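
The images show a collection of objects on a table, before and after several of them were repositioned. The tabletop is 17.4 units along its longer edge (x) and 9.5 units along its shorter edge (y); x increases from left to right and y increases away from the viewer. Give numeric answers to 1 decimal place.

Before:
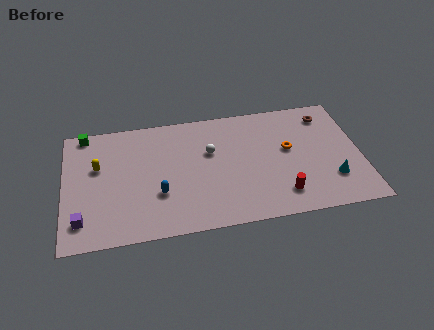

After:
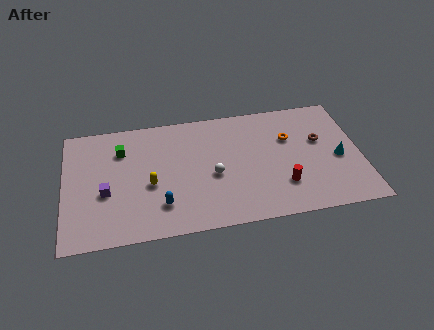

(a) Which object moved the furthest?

the yellow capsule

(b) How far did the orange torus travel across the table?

0.9

The orange torus was near (13.2, 5.4) before and (13.3, 6.3) after, so it travelled √(0.1² + 0.9²) ≈ 0.9 units.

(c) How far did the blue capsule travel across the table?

0.9

From (5.5, 3.2) to (5.6, 2.3), the blue capsule covered √(0.1² + 0.9²) ≈ 0.9 units.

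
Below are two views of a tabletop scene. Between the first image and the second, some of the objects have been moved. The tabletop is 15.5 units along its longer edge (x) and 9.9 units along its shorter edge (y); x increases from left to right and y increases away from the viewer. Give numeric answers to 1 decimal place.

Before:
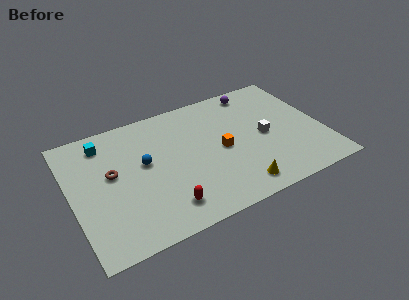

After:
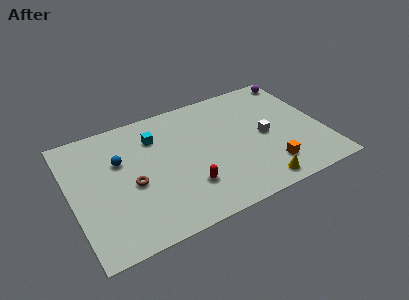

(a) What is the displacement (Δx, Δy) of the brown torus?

(1.1, -1.3)

From the two frames, the brown torus sits at roughly (2.5, 5.6) before and (3.6, 4.3) after.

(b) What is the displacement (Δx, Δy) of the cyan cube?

(3.1, -0.8)

From the two frames, the cyan cube sits at roughly (2.3, 8.2) before and (5.4, 7.4) after.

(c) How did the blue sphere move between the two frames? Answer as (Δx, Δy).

(-1.4, 0.8)

The blue sphere started near (4.5, 5.6) and ended near (3.1, 6.4).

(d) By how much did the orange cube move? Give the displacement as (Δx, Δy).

(2.6, -2.6)

The orange cube was at about (9.2, 4.7) and moved to about (11.8, 2.1).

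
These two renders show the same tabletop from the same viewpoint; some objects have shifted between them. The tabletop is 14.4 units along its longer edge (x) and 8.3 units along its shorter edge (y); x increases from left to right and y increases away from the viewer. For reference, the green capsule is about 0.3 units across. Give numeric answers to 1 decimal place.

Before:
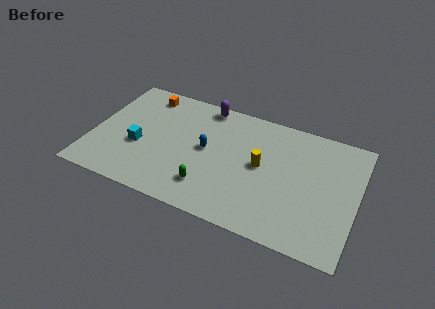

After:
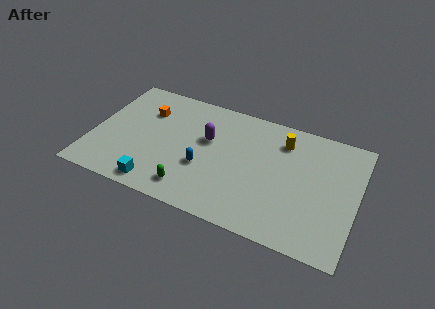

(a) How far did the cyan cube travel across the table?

2.6

From (2.6, 3.3) to (3.9, 1.0), the cyan cube covered √(1.3² + 2.3²) ≈ 2.6 units.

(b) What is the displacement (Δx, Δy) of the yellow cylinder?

(1.0, 2.1)

The yellow cylinder was at about (9.2, 4.4) and moved to about (10.2, 6.5).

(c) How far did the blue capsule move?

1.3

The blue capsule moved from about (6.2, 4.4) to (6.2, 3.1), a distance of √(0.0² + 1.3²) ≈ 1.3.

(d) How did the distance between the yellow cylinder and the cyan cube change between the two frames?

+1.7

Before: roughly 6.7 units apart; after: 8.4. That's 1.7 units further apart.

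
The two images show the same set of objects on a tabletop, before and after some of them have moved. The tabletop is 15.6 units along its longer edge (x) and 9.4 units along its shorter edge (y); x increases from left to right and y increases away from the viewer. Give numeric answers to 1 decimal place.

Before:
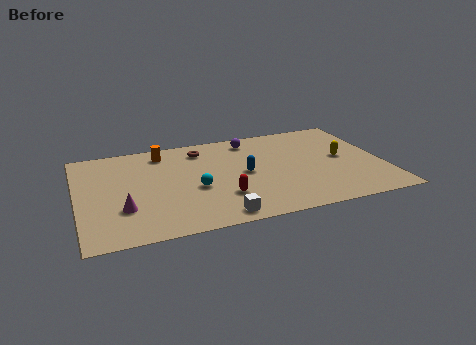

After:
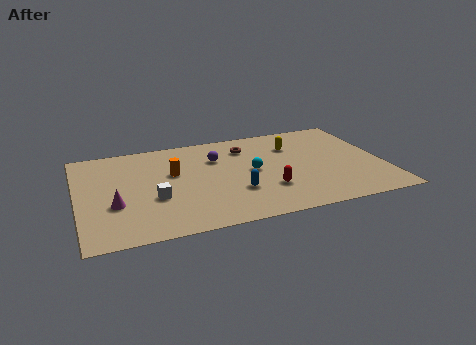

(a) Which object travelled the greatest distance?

the white cube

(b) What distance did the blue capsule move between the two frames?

1.8

From (8.5, 4.7) to (7.9, 3.0), the blue capsule covered √(0.6² + 1.7²) ≈ 1.8 units.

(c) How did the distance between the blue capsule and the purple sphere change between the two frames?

+0.3

The distance was about 3.4 in the first image and 3.7 in the second, so they moved 0.3 units further apart.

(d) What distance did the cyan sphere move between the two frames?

3.1

The cyan sphere was near (5.9, 3.9) before and (8.9, 4.8) after, so it travelled √(3.0² + 0.9²) ≈ 3.1 units.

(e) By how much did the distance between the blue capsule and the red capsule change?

-0.8

They were about 2.4 units apart before and 1.6 after — 0.8 units closer together.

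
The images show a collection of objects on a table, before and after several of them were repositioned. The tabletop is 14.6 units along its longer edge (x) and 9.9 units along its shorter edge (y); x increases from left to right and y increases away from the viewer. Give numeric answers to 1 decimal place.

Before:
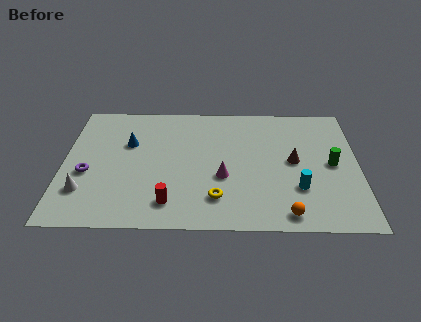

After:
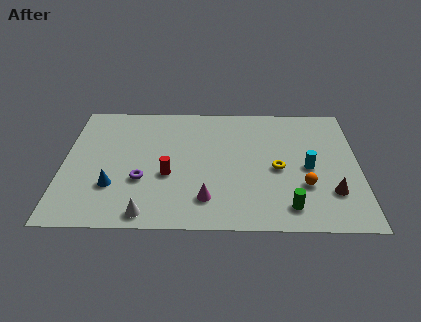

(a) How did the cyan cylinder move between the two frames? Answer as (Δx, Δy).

(0.5, 1.6)

The cyan cylinder was at about (11.6, 3.0) and moved to about (12.1, 4.6).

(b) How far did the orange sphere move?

2.3

The orange sphere moved from about (11.0, 1.1) to (11.9, 3.2), a distance of √(0.9² + 2.1²) ≈ 2.3.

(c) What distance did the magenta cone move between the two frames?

1.9

The magenta cone was near (7.9, 3.8) before and (7.1, 2.1) after, so it travelled √(0.8² + 1.7²) ≈ 1.9 units.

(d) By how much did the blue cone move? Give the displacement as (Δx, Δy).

(-0.7, -3.4)

From the two frames, the blue cone sits at roughly (3.2, 6.4) before and (2.5, 3.0) after.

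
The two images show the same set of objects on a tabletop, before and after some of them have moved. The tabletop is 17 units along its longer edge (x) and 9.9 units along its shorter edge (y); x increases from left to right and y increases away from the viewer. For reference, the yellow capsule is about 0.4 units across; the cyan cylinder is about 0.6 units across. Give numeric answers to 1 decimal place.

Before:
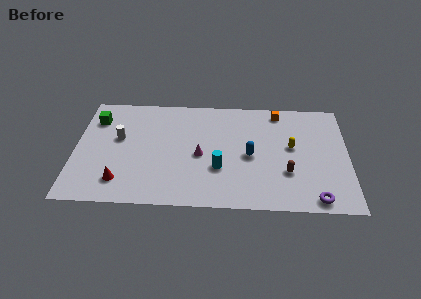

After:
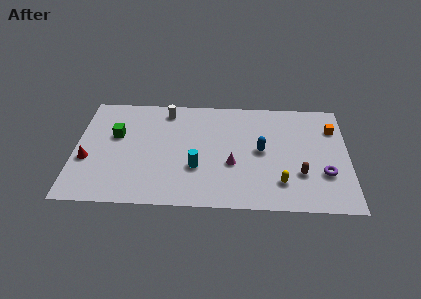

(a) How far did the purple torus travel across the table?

2.3

The purple torus was near (14.9, 1.0) before and (15.5, 3.2) after, so it travelled √(0.6² + 2.2²) ≈ 2.3 units.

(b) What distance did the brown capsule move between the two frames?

0.8

From (13.2, 3.2) to (14.0, 3.1), the brown capsule covered √(0.8² + 0.1²) ≈ 0.8 units.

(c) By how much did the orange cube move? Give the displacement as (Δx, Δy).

(3.4, -1.4)

The orange cube was at about (12.7, 8.7) and moved to about (16.1, 7.3).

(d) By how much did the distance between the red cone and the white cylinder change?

+2.9

The distance was about 3.8 in the first image and 6.7 in the second, so they moved 2.9 units further apart.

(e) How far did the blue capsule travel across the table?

0.9

The blue capsule moved from about (10.9, 4.6) to (11.6, 5.1), a distance of √(0.7² + 0.5²) ≈ 0.9.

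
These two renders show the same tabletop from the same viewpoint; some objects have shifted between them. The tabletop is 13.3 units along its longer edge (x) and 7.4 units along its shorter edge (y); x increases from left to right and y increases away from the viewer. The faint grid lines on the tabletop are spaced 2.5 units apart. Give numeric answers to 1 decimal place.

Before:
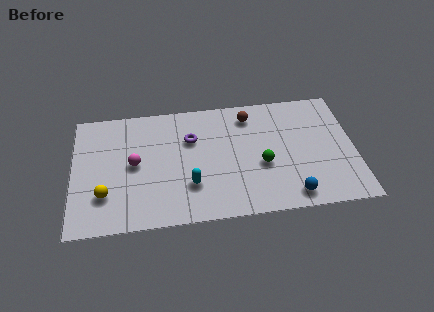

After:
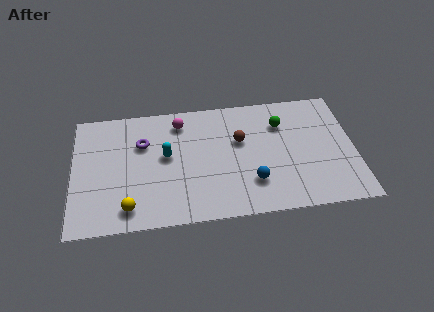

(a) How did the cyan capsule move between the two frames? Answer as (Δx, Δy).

(-1.1, 1.9)

The cyan capsule was at about (5.5, 2.2) and moved to about (4.4, 4.1).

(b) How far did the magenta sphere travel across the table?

3.2

The magenta sphere moved from about (2.9, 3.8) to (5.1, 6.1), a distance of √(2.2² + 2.3²) ≈ 3.2.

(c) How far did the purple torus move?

2.3

The purple torus was near (5.6, 5.0) before and (3.3, 5.0) after, so it travelled √(2.3² + 0.0²) ≈ 2.3 units.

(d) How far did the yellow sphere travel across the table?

1.4

The yellow sphere moved from about (1.5, 2.1) to (2.6, 1.2), a distance of √(1.1² + 0.9²) ≈ 1.4.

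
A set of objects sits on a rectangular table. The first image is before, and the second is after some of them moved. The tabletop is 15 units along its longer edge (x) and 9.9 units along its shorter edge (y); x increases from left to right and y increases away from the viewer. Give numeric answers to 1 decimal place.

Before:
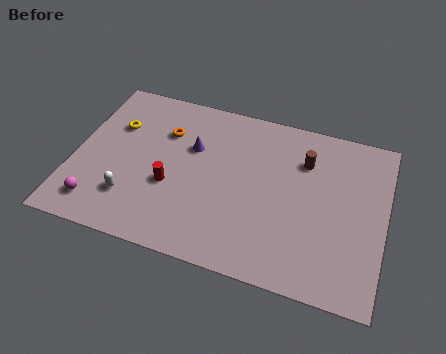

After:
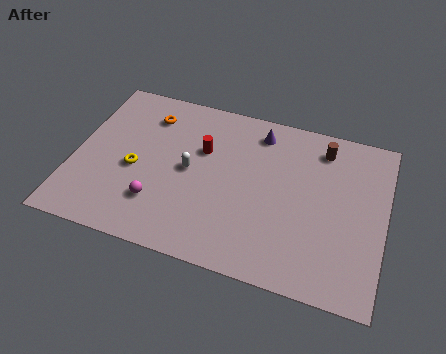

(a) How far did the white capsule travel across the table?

3.6

The white capsule was near (3.0, 2.5) before and (5.6, 5.0) after, so it travelled √(2.6² + 2.5²) ≈ 3.6 units.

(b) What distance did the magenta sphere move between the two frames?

2.9

The magenta sphere moved from about (1.5, 1.7) to (4.3, 2.6), a distance of √(2.8² + 0.9²) ≈ 2.9.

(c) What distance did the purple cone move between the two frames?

3.6

The purple cone moved from about (5.6, 6.4) to (8.7, 8.3), a distance of √(3.1² + 1.9²) ≈ 3.6.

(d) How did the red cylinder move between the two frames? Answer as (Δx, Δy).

(1.3, 2.6)

From the two frames, the red cylinder sits at roughly (4.8, 3.8) before and (6.1, 6.4) after.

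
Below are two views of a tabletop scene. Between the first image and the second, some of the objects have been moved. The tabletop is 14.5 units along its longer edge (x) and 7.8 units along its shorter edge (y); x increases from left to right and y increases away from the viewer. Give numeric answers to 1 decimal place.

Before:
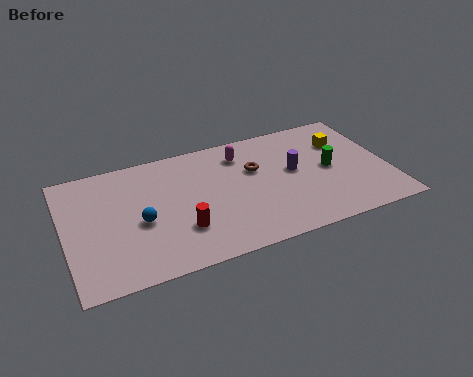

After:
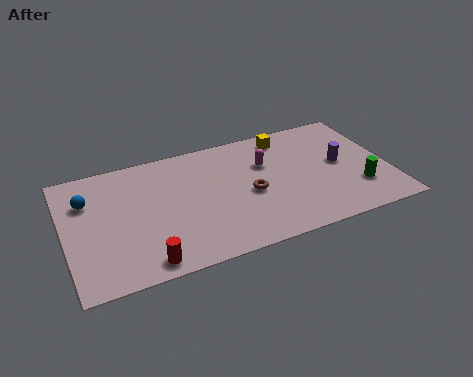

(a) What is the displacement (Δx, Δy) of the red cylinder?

(-1.7, -1.4)

The red cylinder was at about (5.0, 2.3) and moved to about (3.3, 0.9).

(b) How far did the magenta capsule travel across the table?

1.4

The magenta capsule was near (8.1, 6.2) before and (9.1, 5.2) after, so it travelled √(1.0² + 1.0²) ≈ 1.4 units.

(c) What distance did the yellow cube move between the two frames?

2.8

From (12.7, 5.5) to (10.2, 6.7), the yellow cube covered √(2.5² + 1.2²) ≈ 2.8 units.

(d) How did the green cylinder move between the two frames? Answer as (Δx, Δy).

(1.1, -1.7)

The green cylinder was at about (11.9, 3.9) and moved to about (13.0, 2.2).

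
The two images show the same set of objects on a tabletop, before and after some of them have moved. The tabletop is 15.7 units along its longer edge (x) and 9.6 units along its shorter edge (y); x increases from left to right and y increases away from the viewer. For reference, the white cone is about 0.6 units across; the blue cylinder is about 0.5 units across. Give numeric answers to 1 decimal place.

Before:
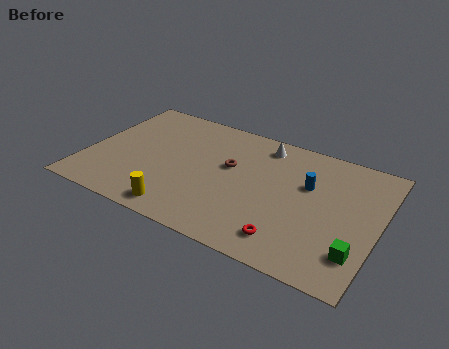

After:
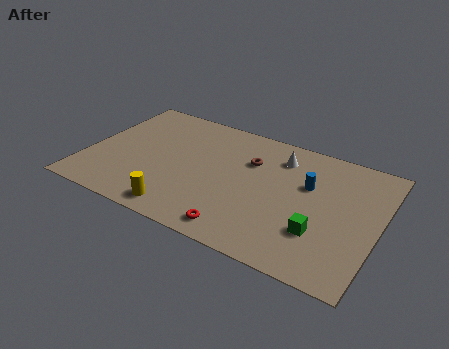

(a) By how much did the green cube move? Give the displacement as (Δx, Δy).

(-2.0, 0.6)

The green cube was at about (14.8, 2.3) and moved to about (12.8, 2.9).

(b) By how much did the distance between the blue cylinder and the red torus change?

+1.3

The distance was about 4.4 in the first image and 5.7 in the second, so they moved 1.3 units further apart.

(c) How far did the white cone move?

1.2

From (9.1, 8.2) to (10.1, 7.6), the white cone covered √(1.0² + 0.6²) ≈ 1.2 units.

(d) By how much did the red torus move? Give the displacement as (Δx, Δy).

(-2.5, -0.5)

The red torus was at about (11.3, 1.7) and moved to about (8.8, 1.2).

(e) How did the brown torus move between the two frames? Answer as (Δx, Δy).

(1.0, 0.9)

From the two frames, the brown torus sits at roughly (7.6, 5.7) before and (8.6, 6.6) after.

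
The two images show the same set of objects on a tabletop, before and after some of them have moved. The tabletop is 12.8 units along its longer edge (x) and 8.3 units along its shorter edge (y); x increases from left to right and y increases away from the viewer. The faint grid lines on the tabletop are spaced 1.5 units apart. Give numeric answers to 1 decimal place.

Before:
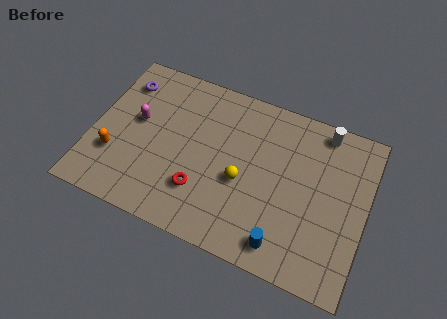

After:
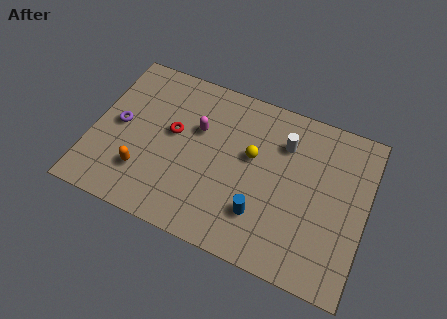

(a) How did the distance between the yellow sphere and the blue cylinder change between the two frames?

-0.4

They were about 3.2 units apart before and 2.8 after — 0.4 units closer together.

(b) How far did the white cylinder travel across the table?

2.1

The white cylinder was near (10.5, 7.4) before and (8.8, 6.1) after, so it travelled √(1.7² + 1.3²) ≈ 2.1 units.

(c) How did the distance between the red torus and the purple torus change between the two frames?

-3.4

The distance was about 5.9 in the first image and 2.5 in the second, so they moved 3.4 units closer together.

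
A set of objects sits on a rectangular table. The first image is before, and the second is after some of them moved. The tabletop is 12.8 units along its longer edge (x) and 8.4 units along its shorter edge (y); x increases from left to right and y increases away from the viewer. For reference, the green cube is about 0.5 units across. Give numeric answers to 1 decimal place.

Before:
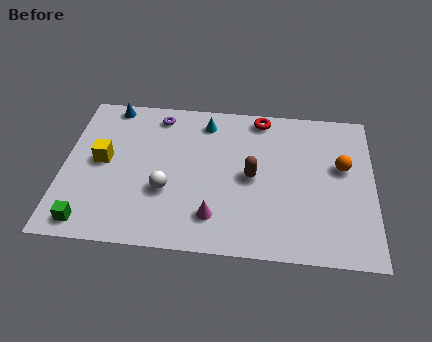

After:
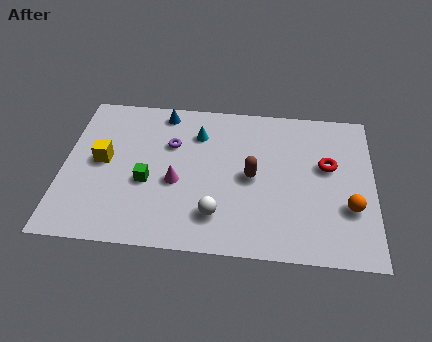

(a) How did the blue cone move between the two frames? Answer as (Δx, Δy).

(2.2, -0.2)

From the two frames, the blue cone sits at roughly (1.8, 7.6) before and (4.0, 7.4) after.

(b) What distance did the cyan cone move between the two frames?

0.8

The cyan cone moved from about (5.8, 7.0) to (5.5, 6.3), a distance of √(0.3² + 0.7²) ≈ 0.8.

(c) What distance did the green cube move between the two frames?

3.3

The green cube moved from about (1.2, 1.0) to (3.5, 3.4), a distance of √(2.3² + 2.4²) ≈ 3.3.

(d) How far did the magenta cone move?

2.3

The magenta cone was near (6.3, 1.8) before and (4.7, 3.5) after, so it travelled √(1.6² + 1.7²) ≈ 2.3 units.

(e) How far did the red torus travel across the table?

3.8

The red torus moved from about (8.1, 7.5) to (10.9, 5.0), a distance of √(2.8² + 2.5²) ≈ 3.8.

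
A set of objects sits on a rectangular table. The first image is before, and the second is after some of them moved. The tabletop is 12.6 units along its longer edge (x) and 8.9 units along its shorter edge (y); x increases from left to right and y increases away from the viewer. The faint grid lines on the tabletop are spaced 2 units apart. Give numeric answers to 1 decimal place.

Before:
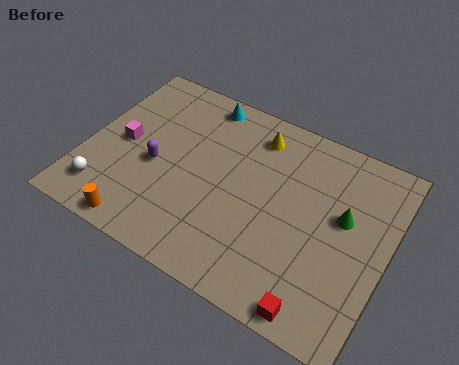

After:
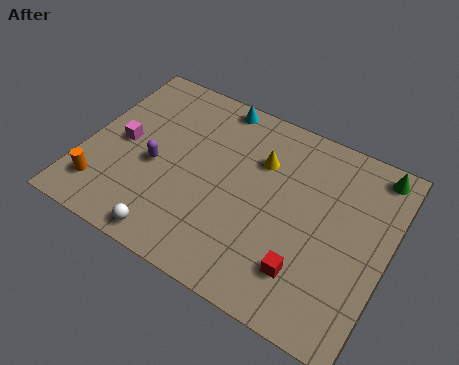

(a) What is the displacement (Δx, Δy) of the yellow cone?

(0.4, -1.1)

From the two frames, the yellow cone sits at roughly (6.7, 7.3) before and (7.1, 6.2) after.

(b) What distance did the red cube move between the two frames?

1.5

From (10.3, 0.8) to (9.6, 2.1), the red cube covered √(0.7² + 1.3²) ≈ 1.5 units.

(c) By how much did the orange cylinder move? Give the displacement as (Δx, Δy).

(-1.8, 1.0)

The orange cylinder was at about (2.9, 0.8) and moved to about (1.1, 1.8).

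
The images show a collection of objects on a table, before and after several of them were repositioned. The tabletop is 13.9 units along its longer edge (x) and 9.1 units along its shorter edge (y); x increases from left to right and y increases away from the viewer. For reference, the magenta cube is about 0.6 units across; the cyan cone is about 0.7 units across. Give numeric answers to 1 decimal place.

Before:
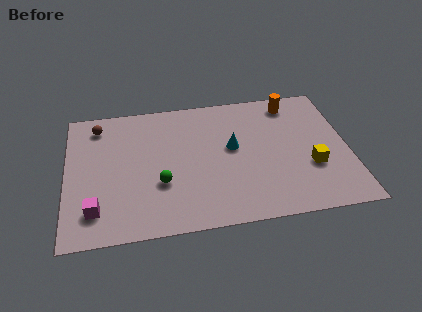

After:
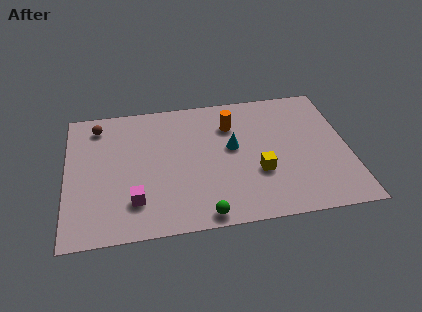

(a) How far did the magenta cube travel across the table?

1.9

The magenta cube was near (1.4, 1.9) before and (3.3, 2.2) after, so it travelled √(1.9² + 0.3²) ≈ 1.9 units.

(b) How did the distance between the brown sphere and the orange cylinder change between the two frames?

-3.0

The distance was about 9.7 in the first image and 6.7 in the second, so they moved 3.0 units closer together.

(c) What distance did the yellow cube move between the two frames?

2.6

The yellow cube moved from about (12.0, 3.2) to (9.4, 3.2), a distance of √(2.6² + 0.0²) ≈ 2.6.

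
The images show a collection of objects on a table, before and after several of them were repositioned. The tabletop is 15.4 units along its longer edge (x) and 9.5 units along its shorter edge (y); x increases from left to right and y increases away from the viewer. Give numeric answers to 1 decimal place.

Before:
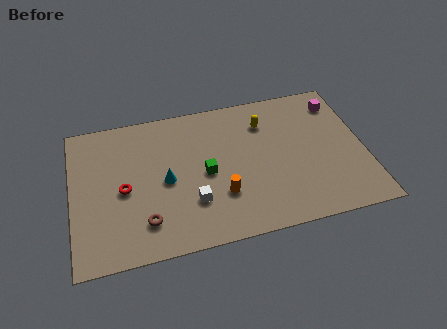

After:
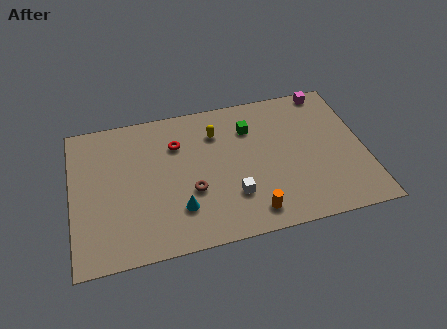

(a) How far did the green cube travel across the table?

3.5

The green cube moved from about (7.0, 4.5) to (9.5, 7.0), a distance of √(2.5² + 2.5²) ≈ 3.5.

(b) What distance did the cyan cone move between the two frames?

2.1

The cyan cone was near (4.9, 4.5) before and (5.5, 2.5) after, so it travelled √(0.6² + 2.0²) ≈ 2.1 units.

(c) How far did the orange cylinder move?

2.1

From (7.7, 2.9) to (9.2, 1.4), the orange cylinder covered √(1.5² + 1.5²) ≈ 2.1 units.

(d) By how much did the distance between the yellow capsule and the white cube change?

-1.6

Before: roughly 6.0 units apart; after: 4.4. That's 1.6 units closer together.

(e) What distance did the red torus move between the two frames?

3.8

From (2.7, 4.4) to (5.6, 6.8), the red torus covered √(2.9² + 2.4²) ≈ 3.8 units.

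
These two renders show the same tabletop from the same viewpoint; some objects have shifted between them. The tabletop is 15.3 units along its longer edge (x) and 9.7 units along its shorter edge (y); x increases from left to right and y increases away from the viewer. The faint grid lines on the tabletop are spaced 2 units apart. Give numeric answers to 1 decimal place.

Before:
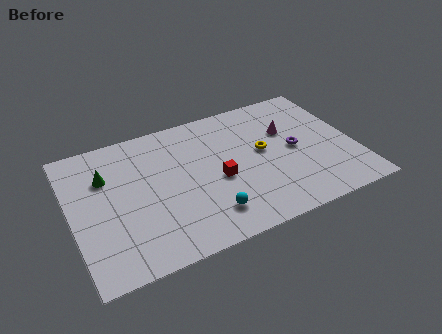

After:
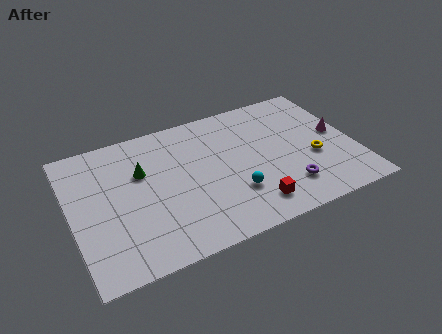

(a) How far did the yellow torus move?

3.0

From (10.4, 5.3) to (13.0, 3.8), the yellow torus covered √(2.6² + 1.5²) ≈ 3.0 units.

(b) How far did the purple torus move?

2.7

From (12.1, 4.8) to (11.3, 2.2), the purple torus covered √(0.8² + 2.6²) ≈ 2.7 units.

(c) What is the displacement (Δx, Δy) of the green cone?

(1.9, -0.4)

The green cone was at about (2.0, 6.7) and moved to about (3.9, 6.3).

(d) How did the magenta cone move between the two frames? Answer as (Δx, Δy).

(2.6, -1.2)

From the two frames, the magenta cone sits at roughly (11.9, 6.3) before and (14.5, 5.1) after.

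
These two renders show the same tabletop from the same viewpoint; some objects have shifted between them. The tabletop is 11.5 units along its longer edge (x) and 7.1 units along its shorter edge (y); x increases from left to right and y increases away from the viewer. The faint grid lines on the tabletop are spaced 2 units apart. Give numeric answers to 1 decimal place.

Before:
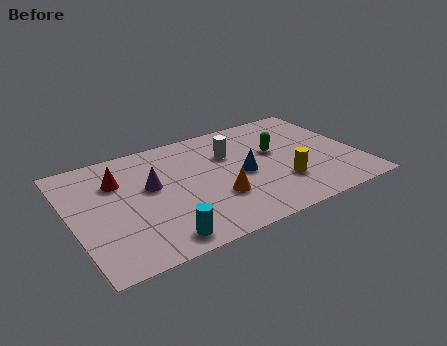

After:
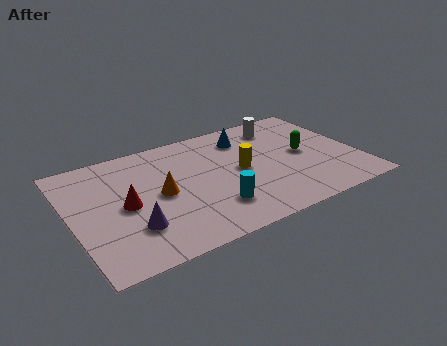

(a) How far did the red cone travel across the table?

1.6

The red cone was near (2.0, 5.0) before and (2.1, 3.4) after, so it travelled √(0.1² + 1.6²) ≈ 1.6 units.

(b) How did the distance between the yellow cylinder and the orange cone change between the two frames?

+0.7

The distance was about 2.6 in the first image and 3.3 in the second, so they moved 0.7 units further apart.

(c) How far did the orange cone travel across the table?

2.4

The orange cone moved from about (5.6, 2.3) to (3.5, 3.5), a distance of √(2.1² + 1.2²) ≈ 2.4.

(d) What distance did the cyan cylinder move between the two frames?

2.5

The cyan cylinder was near (3.1, 0.9) before and (5.4, 1.8) after, so it travelled √(2.3² + 0.9²) ≈ 2.5 units.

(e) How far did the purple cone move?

2.3

The purple cone moved from about (3.2, 4.1) to (2.2, 2.0), a distance of √(1.0² + 2.1²) ≈ 2.3.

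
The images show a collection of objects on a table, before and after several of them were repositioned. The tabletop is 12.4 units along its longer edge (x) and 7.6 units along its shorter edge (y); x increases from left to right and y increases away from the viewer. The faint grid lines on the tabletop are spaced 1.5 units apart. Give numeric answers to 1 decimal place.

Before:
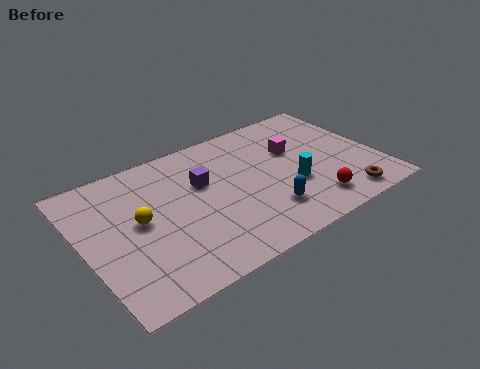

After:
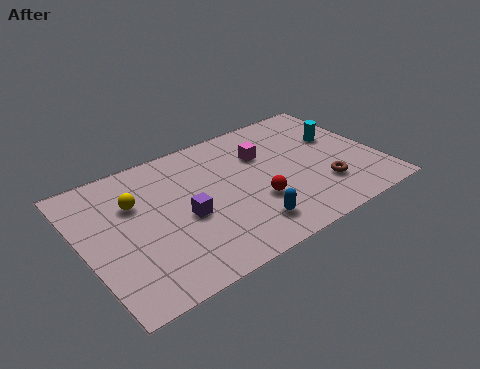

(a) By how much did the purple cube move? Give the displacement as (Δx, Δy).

(-1.0, -1.5)

The purple cube started near (5.1, 4.8) and ended near (4.1, 3.3).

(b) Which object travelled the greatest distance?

the cyan cylinder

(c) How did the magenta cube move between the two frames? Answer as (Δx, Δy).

(-1.3, 0.4)

From the two frames, the magenta cube sits at roughly (9.1, 4.8) before and (7.8, 5.2) after.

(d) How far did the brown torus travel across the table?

1.3

From (10.5, 1.0) to (9.8, 2.1), the brown torus covered √(0.7² + 1.1²) ≈ 1.3 units.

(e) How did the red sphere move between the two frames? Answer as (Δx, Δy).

(-2.2, 1.2)

The red sphere was at about (9.2, 1.4) and moved to about (7.0, 2.6).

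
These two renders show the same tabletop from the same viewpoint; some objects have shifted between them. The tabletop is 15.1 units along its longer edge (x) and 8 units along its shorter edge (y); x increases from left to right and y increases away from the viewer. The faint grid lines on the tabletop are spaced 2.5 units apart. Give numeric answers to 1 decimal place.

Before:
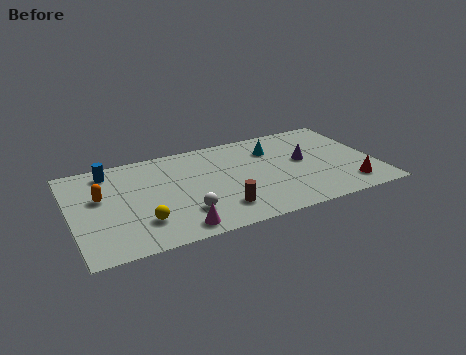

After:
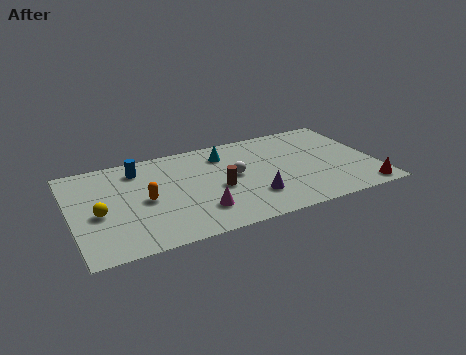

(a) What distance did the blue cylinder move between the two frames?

1.4

The blue cylinder was near (2.1, 6.8) before and (3.5, 6.5) after, so it travelled √(1.4² + 0.3²) ≈ 1.4 units.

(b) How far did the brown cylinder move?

1.7

The brown cylinder moved from about (7.1, 1.8) to (7.2, 3.5), a distance of √(0.1² + 1.7²) ≈ 1.7.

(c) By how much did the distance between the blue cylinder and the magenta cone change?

-1.2

Before: roughly 6.4 units apart; after: 5.2. That's 1.2 units closer together.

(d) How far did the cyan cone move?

2.4

The cyan cone was near (10.2, 5.9) before and (7.8, 6.3) after, so it travelled √(2.4² + 0.4²) ≈ 2.4 units.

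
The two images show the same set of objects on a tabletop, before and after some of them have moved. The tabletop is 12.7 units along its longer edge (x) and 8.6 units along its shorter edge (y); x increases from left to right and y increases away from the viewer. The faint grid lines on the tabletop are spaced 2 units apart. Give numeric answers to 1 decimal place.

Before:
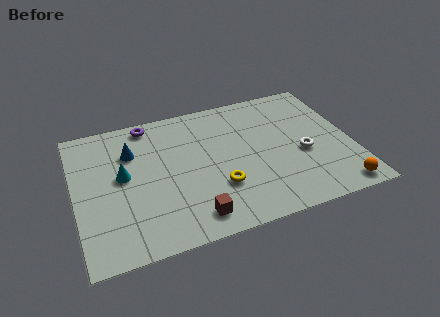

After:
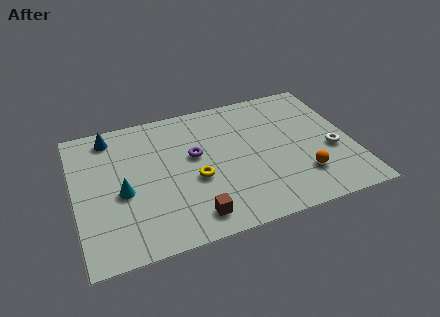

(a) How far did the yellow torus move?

1.3

From (6.4, 2.7) to (5.4, 3.5), the yellow torus covered √(1.0² + 0.8²) ≈ 1.3 units.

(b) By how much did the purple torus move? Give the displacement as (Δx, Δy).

(1.9, -2.7)

From the two frames, the purple torus sits at roughly (3.6, 7.7) before and (5.5, 5.0) after.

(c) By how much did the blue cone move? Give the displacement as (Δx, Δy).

(-0.9, 1.3)

The blue cone was at about (2.7, 6.1) and moved to about (1.8, 7.4).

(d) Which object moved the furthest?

the purple torus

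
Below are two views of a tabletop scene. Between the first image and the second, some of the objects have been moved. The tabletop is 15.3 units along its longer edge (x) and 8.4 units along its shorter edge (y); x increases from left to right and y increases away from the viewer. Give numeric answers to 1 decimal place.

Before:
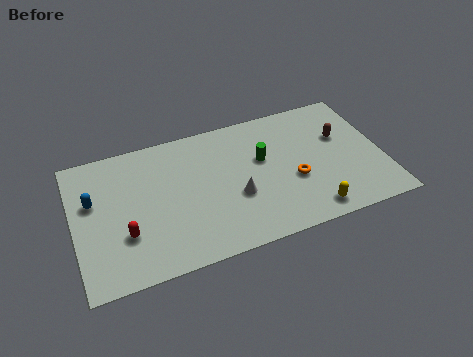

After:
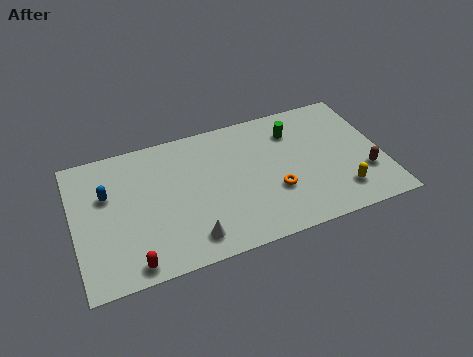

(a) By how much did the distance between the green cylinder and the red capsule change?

+2.7

They were about 7.4 units apart before and 10.1 after — 2.7 units further apart.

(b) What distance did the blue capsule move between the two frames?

0.7

The blue capsule moved from about (1.0, 5.2) to (1.7, 5.4), a distance of √(0.7² + 0.2²) ≈ 0.7.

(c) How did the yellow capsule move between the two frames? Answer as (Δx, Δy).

(1.6, 0.7)

From the two frames, the yellow capsule sits at roughly (11.4, 1.1) before and (13.0, 1.8) after.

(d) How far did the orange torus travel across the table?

1.1

The orange torus moved from about (10.8, 3.3) to (9.8, 2.9), a distance of √(1.0² + 0.4²) ≈ 1.1.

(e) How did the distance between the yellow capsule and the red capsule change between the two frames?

+1.3

Before: roughly 9.1 units apart; after: 10.4. That's 1.3 units further apart.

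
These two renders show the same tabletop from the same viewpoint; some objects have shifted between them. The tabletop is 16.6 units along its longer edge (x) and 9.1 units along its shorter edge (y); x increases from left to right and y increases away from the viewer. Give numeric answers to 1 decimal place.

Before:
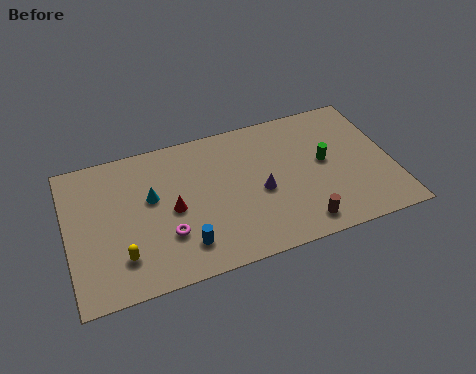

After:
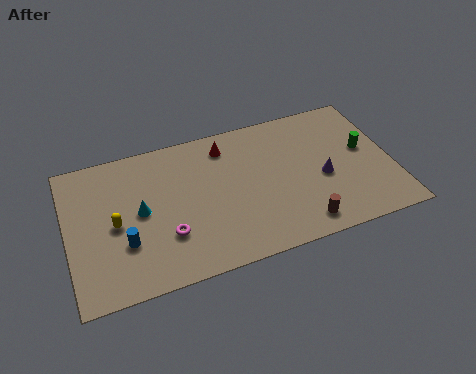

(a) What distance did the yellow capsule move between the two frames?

2.1

From (2.6, 2.2) to (2.4, 4.3), the yellow capsule covered √(0.2² + 2.1²) ≈ 2.1 units.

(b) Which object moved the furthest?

the red cone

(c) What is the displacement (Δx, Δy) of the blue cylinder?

(-2.9, 1.1)

The blue cylinder was at about (5.7, 1.9) and moved to about (2.8, 3.0).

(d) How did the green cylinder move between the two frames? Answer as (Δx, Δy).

(2.1, 0.2)

The green cylinder started near (13.2, 4.9) and ended near (15.3, 5.1).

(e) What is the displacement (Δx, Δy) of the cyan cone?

(-0.6, -0.7)

From the two frames, the cyan cone sits at roughly (4.3, 5.4) before and (3.7, 4.7) after.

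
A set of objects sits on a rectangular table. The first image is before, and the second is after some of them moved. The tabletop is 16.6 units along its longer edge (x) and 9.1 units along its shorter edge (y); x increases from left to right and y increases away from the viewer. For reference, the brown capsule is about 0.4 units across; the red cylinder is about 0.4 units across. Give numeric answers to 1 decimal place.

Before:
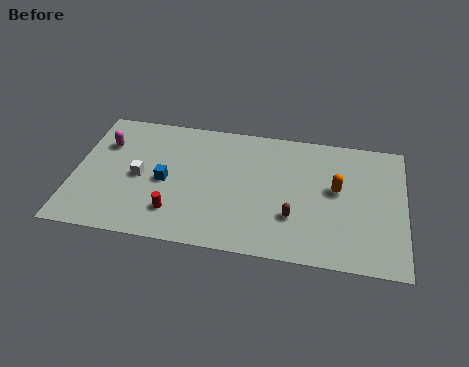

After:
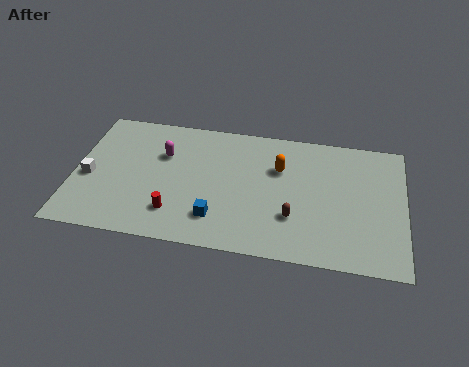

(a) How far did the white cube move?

2.5

From (3.3, 4.3) to (0.8, 3.9), the white cube covered √(2.5² + 0.4²) ≈ 2.5 units.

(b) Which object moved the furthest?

the blue cube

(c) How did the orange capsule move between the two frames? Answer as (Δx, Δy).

(-2.9, 1.0)

The orange capsule was at about (13.2, 5.1) and moved to about (10.3, 6.1).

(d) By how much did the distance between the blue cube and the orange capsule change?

-3.6

The distance was about 8.6 in the first image and 5.0 in the second, so they moved 3.6 units closer together.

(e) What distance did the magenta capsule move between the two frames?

3.0

The magenta capsule moved from about (1.4, 6.4) to (4.4, 6.1), a distance of √(3.0² + 0.3²) ≈ 3.0.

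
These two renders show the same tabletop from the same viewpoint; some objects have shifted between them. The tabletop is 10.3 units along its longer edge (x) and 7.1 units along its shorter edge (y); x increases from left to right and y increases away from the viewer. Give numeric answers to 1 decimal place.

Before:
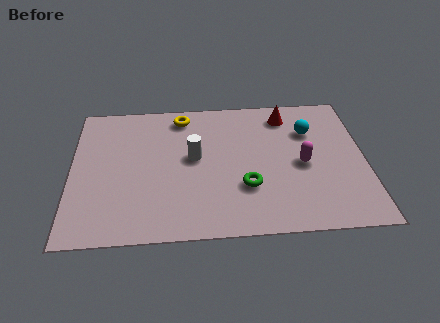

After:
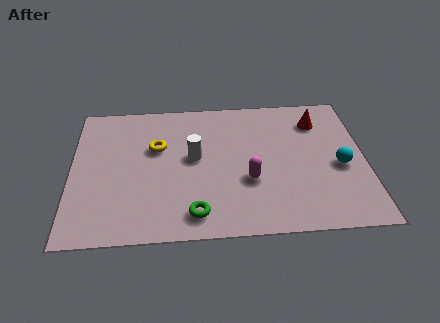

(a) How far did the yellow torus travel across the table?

1.8

From (3.9, 6.1) to (3.0, 4.5), the yellow torus covered √(0.9² + 1.6²) ≈ 1.8 units.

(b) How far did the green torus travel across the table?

2.2

From (6.1, 2.3) to (4.3, 1.1), the green torus covered √(1.8² + 1.2²) ≈ 2.2 units.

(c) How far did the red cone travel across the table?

1.2

From (7.6, 5.9) to (8.7, 5.5), the red cone covered √(1.1² + 0.4²) ≈ 1.2 units.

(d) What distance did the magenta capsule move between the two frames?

2.0

The magenta capsule was near (8.1, 3.3) before and (6.2, 2.6) after, so it travelled √(1.9² + 0.7²) ≈ 2.0 units.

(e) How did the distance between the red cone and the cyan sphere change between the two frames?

+1.3

Before: roughly 1.2 units apart; after: 2.5. That's 1.3 units further apart.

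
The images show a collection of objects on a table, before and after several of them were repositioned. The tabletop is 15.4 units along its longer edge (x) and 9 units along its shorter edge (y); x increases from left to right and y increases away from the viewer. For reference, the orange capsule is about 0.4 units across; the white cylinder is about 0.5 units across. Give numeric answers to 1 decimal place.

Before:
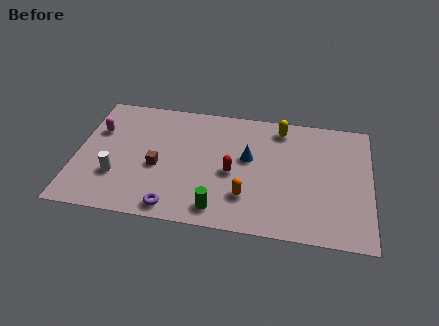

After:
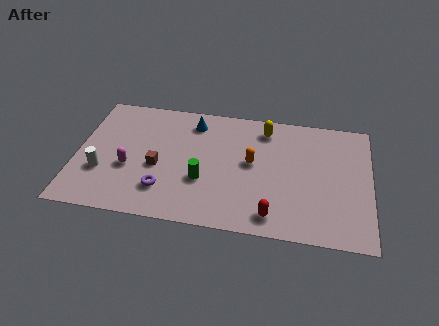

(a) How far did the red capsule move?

3.5

From (8.2, 4.0) to (10.4, 1.3), the red capsule covered √(2.2² + 2.7²) ≈ 3.5 units.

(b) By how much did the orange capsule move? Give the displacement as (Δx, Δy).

(0.2, 2.5)

The orange capsule started near (9.0, 2.4) and ended near (9.2, 4.9).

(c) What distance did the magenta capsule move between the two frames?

3.1

The magenta capsule was near (1.0, 6.0) before and (2.8, 3.5) after, so it travelled √(1.8² + 2.5²) ≈ 3.1 units.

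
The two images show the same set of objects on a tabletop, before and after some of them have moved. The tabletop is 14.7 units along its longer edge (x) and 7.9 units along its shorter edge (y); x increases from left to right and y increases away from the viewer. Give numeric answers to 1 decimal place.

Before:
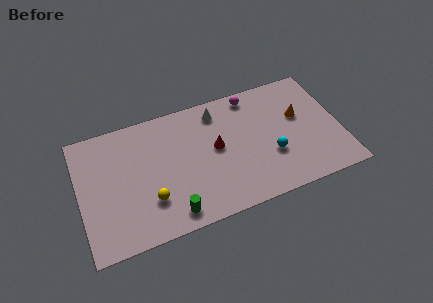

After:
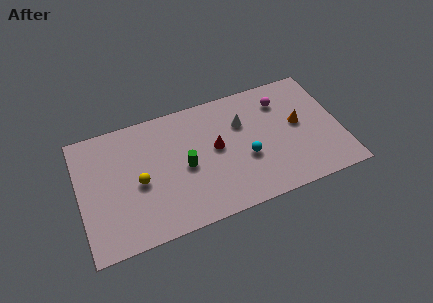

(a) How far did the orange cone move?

0.5

The orange cone moved from about (12.5, 4.8) to (12.4, 4.3), a distance of √(0.1² + 0.5²) ≈ 0.5.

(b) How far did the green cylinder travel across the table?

2.8

The green cylinder was near (4.9, 1.1) before and (5.9, 3.7) after, so it travelled √(1.0² + 2.6²) ≈ 2.8 units.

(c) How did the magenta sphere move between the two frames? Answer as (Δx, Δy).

(1.6, -0.9)

From the two frames, the magenta sphere sits at roughly (10.0, 7.0) before and (11.6, 6.1) after.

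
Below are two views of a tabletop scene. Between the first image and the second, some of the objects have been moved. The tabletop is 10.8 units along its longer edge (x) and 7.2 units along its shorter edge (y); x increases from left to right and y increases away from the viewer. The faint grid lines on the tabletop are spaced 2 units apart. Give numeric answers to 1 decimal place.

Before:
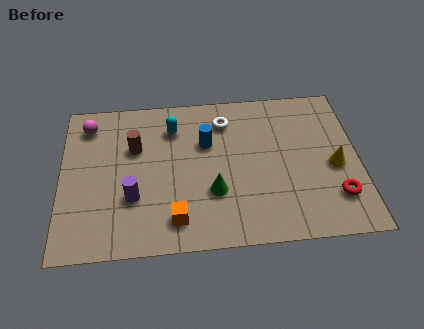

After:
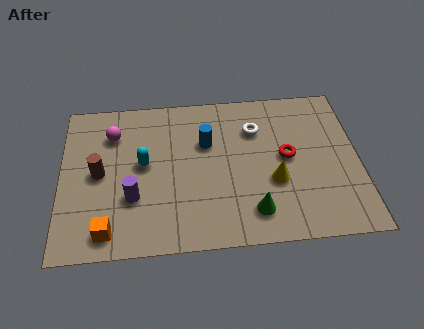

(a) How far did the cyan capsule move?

1.9

From (4.1, 5.5) to (3.0, 3.9), the cyan capsule covered √(1.1² + 1.6²) ≈ 1.9 units.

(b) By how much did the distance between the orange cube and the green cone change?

+3.4

The distance was about 1.8 in the first image and 5.2 in the second, so they moved 3.4 units further apart.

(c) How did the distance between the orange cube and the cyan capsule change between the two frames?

-1.0

Before: roughly 4.2 units apart; after: 3.2. That's 1.0 units closer together.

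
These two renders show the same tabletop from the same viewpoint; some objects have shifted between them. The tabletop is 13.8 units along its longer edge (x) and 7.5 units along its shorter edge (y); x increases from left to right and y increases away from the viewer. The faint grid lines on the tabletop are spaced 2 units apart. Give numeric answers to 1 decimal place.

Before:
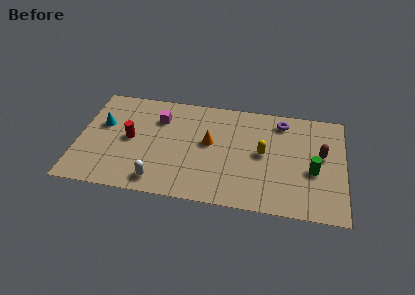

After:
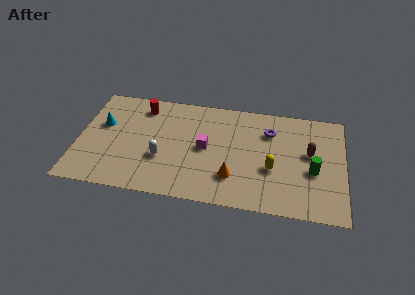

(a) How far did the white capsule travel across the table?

1.6

From (4.3, 1.1) to (4.4, 2.7), the white capsule covered √(0.1² + 1.6²) ≈ 1.6 units.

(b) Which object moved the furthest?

the magenta cube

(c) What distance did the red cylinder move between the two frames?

2.5

The red cylinder moved from about (2.7, 3.8) to (3.2, 6.2), a distance of √(0.5² + 2.4²) ≈ 2.5.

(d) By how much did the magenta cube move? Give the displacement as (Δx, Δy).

(2.5, -1.7)

From the two frames, the magenta cube sits at roughly (4.1, 5.5) before and (6.6, 3.8) after.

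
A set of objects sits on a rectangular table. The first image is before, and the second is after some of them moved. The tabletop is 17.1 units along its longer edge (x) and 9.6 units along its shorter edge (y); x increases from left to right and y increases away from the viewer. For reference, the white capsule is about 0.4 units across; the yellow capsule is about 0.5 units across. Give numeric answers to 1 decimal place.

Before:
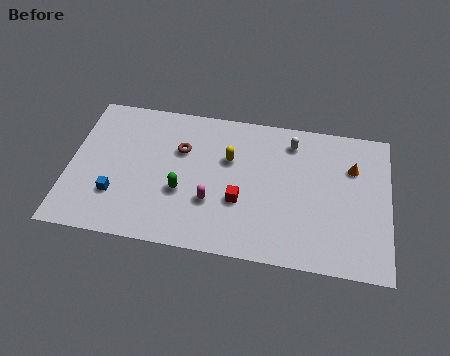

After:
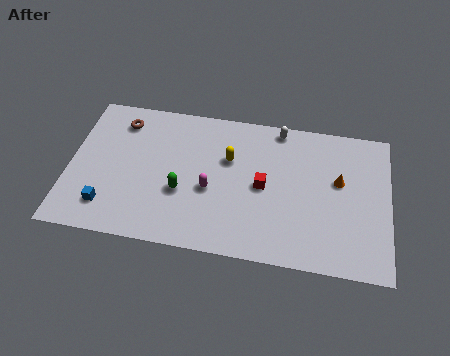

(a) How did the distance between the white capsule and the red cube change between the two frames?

-1.0

They were about 5.1 units apart before and 4.1 after — 1.0 units closer together.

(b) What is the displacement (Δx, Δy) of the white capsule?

(-0.7, 0.8)

The white capsule started near (11.8, 7.9) and ended near (11.1, 8.7).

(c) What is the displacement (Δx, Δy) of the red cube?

(1.2, 1.2)

The red cube was at about (9.2, 3.5) and moved to about (10.4, 4.7).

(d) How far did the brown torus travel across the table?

3.6

From (5.9, 6.4) to (2.6, 7.8), the brown torus covered √(3.3² + 1.4²) ≈ 3.6 units.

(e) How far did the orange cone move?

1.2

The orange cone was near (15.1, 6.7) before and (14.4, 5.7) after, so it travelled √(0.7² + 1.0²) ≈ 1.2 units.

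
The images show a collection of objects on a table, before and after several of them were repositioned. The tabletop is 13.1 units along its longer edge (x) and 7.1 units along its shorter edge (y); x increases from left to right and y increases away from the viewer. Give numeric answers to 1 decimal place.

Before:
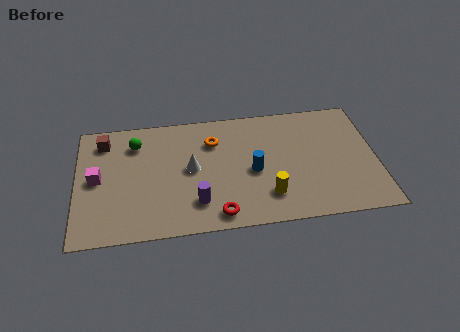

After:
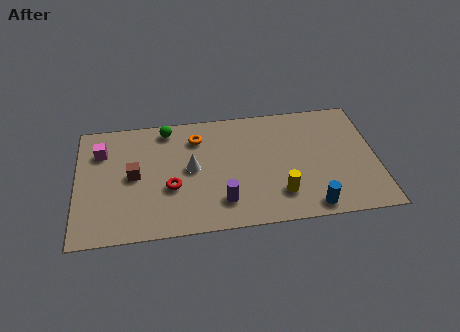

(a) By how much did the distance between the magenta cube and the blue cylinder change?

+3.2

The distance was about 6.8 in the first image and 10.0 in the second, so they moved 3.2 units further apart.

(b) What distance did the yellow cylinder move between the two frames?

0.5

The yellow cylinder moved from about (8.3, 1.7) to (8.8, 1.7), a distance of √(0.5² + 0.0²) ≈ 0.5.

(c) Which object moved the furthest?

the blue cylinder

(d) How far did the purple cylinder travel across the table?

1.1

The purple cylinder was near (5.2, 1.7) before and (6.3, 1.6) after, so it travelled √(1.1² + 0.1²) ≈ 1.1 units.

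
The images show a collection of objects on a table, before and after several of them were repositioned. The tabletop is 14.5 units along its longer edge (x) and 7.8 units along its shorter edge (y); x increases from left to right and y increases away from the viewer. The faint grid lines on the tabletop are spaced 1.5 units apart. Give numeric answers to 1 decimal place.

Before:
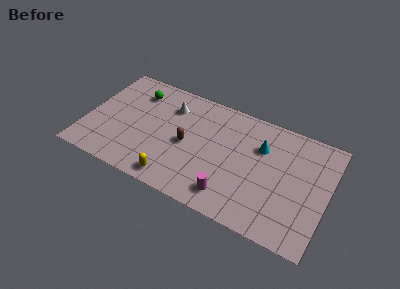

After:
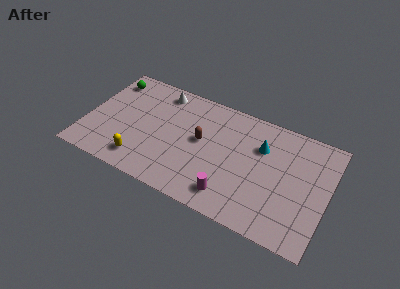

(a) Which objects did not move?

the magenta cylinder and the cyan cone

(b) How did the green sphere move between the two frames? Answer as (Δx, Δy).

(-1.7, 0.3)

The green sphere started near (2.7, 6.1) and ended near (1.0, 6.4).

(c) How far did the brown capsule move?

1.0

From (6.1, 3.7) to (6.9, 4.3), the brown capsule covered √(0.8² + 0.6²) ≈ 1.0 units.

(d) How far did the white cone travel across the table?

1.1

From (4.8, 5.9) to (4.1, 6.7), the white cone covered √(0.7² + 0.8²) ≈ 1.1 units.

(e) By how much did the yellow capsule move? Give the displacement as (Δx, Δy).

(-2.1, 0.4)

From the two frames, the yellow capsule sits at roughly (5.7, 1.0) before and (3.6, 1.4) after.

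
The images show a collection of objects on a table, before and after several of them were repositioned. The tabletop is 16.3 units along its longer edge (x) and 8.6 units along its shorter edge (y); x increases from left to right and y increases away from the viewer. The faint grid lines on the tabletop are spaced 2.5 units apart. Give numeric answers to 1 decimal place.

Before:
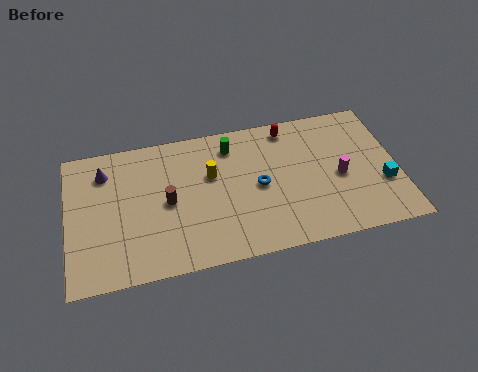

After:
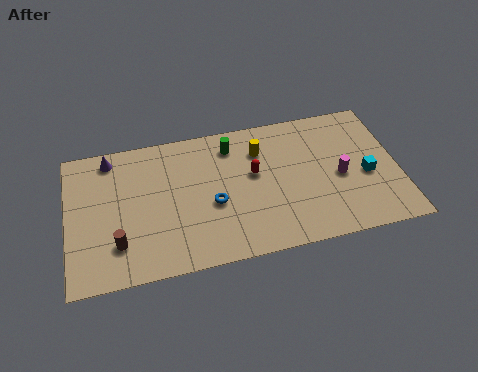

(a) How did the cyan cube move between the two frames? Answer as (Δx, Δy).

(-0.8, 0.7)

From the two frames, the cyan cube sits at roughly (15.5, 3.0) before and (14.7, 3.7) after.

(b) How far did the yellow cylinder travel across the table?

2.7

From (7.1, 5.4) to (9.6, 6.4), the yellow cylinder covered √(2.5² + 1.0²) ≈ 2.7 units.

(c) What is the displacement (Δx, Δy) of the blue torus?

(-2.3, -0.6)

From the two frames, the blue torus sits at roughly (9.4, 4.2) before and (7.1, 3.6) after.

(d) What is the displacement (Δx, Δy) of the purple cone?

(0.3, 0.8)

The purple cone was at about (1.9, 6.7) and moved to about (2.2, 7.5).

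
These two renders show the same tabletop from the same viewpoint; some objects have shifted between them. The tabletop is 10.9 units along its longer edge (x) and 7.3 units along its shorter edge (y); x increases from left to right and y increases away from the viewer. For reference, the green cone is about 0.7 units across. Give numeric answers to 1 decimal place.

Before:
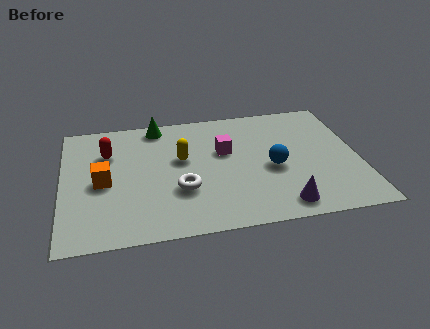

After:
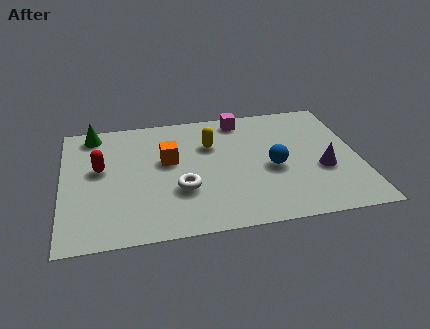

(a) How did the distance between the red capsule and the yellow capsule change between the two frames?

+1.4

They were about 2.8 units apart before and 4.2 after — 1.4 units further apart.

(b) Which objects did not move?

the white torus and the blue sphere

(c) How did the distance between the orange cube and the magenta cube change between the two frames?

-1.1

The distance was about 4.6 in the first image and 3.5 in the second, so they moved 1.1 units closer together.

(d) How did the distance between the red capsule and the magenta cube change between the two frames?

+1.4

The distance was about 4.3 in the first image and 5.7 in the second, so they moved 1.4 units further apart.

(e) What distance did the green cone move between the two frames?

2.4

The green cone was near (3.6, 6.5) before and (1.2, 6.4) after, so it travelled √(2.4² + 0.1²) ≈ 2.4 units.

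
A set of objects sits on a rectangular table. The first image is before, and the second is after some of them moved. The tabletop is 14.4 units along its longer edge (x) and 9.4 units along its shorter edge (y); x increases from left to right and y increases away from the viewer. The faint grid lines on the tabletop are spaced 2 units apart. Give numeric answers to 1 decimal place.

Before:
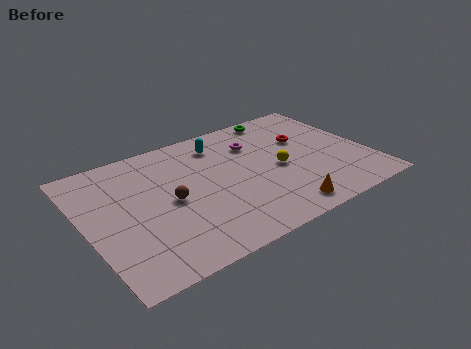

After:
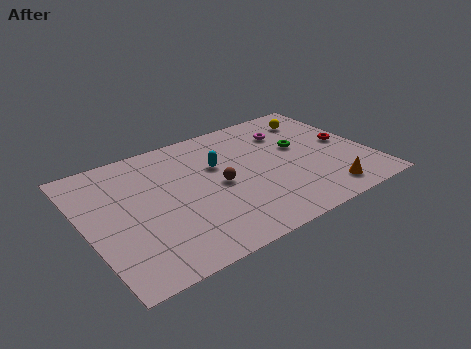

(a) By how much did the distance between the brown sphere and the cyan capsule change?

-2.9

Before: roughly 4.4 units apart; after: 1.5. That's 2.9 units closer together.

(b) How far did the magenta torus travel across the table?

1.8

The magenta torus was near (9.0, 6.8) before and (10.8, 7.0) after, so it travelled √(1.8² + 0.2²) ≈ 1.8 units.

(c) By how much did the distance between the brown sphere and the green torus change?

-3.1

The distance was about 7.6 in the first image and 4.5 in the second, so they moved 3.1 units closer together.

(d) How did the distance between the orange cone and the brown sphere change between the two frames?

-0.3

Before: roughly 6.1 units apart; after: 5.8. That's 0.3 units closer together.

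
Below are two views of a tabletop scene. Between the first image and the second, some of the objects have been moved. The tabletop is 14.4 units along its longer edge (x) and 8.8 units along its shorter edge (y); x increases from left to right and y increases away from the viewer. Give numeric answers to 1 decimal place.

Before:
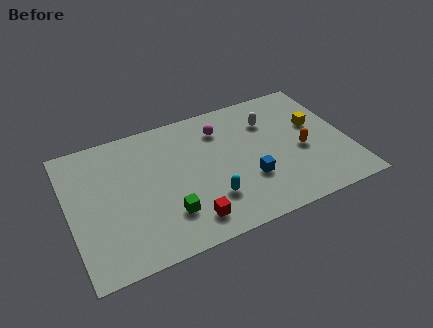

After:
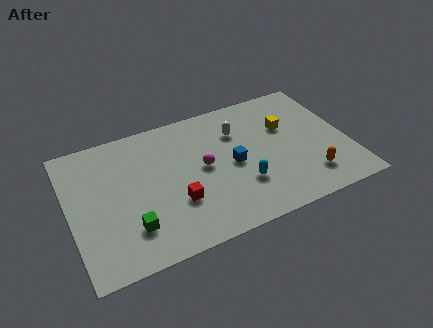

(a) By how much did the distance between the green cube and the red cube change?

+1.2

They were about 1.3 units apart before and 2.5 after — 1.2 units further apart.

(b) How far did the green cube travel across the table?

1.9

From (4.8, 2.3) to (2.9, 2.2), the green cube covered √(1.9² + 0.1²) ≈ 1.9 units.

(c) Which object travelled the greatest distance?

the magenta sphere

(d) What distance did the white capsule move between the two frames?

1.7

The white capsule moved from about (10.6, 6.4) to (8.9, 6.3), a distance of √(1.7² + 0.1²) ≈ 1.7.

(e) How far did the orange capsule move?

1.9

The orange capsule moved from about (12.0, 3.8) to (12.1, 1.9), a distance of √(0.1² + 1.9²) ≈ 1.9.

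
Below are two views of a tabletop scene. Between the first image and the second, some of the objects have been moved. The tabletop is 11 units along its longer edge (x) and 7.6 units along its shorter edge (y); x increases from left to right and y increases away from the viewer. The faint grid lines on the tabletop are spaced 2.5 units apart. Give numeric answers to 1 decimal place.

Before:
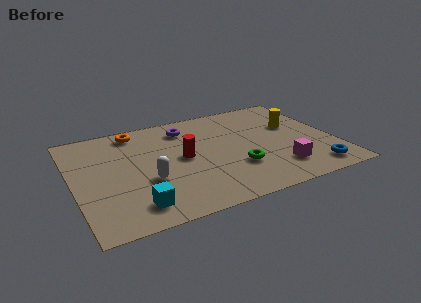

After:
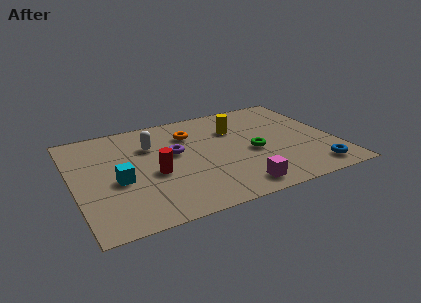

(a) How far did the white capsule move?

2.5

The white capsule was near (3.0, 2.8) before and (3.4, 5.3) after, so it travelled √(0.4² + 2.5²) ≈ 2.5 units.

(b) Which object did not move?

the blue torus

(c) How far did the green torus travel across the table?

1.2

From (6.7, 2.4) to (7.5, 3.3), the green torus covered √(0.8² + 0.9²) ≈ 1.2 units.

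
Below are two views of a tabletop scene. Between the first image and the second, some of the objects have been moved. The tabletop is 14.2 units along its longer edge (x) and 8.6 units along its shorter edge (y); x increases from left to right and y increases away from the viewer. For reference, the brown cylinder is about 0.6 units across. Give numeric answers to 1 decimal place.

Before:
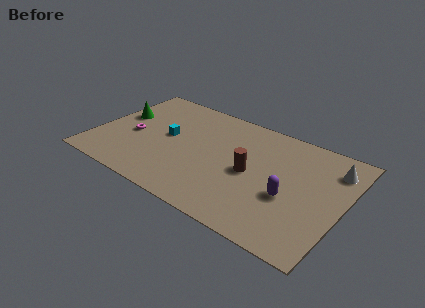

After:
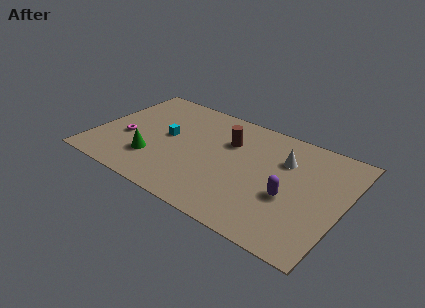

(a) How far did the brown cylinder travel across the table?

2.4

The brown cylinder was near (9.0, 4.1) before and (7.4, 5.9) after, so it travelled √(1.6² + 1.8²) ≈ 2.4 units.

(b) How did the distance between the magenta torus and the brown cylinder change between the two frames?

-0.8

The distance was about 6.9 in the first image and 6.1 in the second, so they moved 0.8 units closer together.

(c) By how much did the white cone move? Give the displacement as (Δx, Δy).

(-2.7, -0.7)

The white cone was at about (13.3, 6.7) and moved to about (10.6, 6.0).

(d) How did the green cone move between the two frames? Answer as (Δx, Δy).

(2.5, -2.7)

The green cone was at about (1.1, 5.1) and moved to about (3.6, 2.4).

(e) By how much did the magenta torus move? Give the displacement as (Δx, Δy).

(-0.3, -0.4)

The magenta torus started near (2.1, 3.8) and ended near (1.8, 3.4).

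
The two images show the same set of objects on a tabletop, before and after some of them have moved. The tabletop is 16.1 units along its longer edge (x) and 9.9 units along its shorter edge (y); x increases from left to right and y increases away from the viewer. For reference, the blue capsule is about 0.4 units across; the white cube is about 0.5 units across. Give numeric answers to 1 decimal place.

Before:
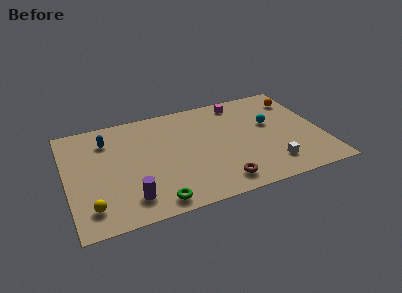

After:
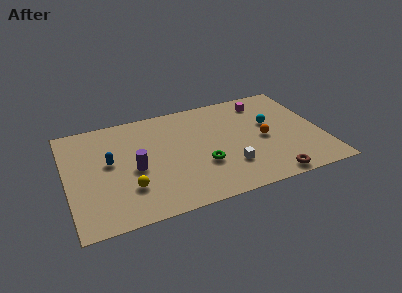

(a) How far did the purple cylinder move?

2.5

The purple cylinder moved from about (3.7, 1.9) to (4.2, 4.4), a distance of √(0.5² + 2.5²) ≈ 2.5.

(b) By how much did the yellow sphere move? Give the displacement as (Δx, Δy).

(2.4, 0.9)

The yellow sphere started near (1.3, 1.9) and ended near (3.7, 2.8).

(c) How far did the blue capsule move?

2.1

The blue capsule was near (2.7, 7.6) before and (2.7, 5.5) after, so it travelled √(0.0² + 2.1²) ≈ 2.1 units.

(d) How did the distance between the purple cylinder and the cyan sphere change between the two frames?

-1.2

The distance was about 10.1 in the first image and 8.9 in the second, so they moved 1.2 units closer together.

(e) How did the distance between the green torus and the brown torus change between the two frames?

+0.6

The distance was about 4.1 in the first image and 4.7 in the second, so they moved 0.6 units further apart.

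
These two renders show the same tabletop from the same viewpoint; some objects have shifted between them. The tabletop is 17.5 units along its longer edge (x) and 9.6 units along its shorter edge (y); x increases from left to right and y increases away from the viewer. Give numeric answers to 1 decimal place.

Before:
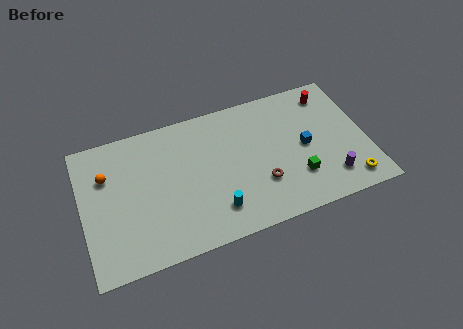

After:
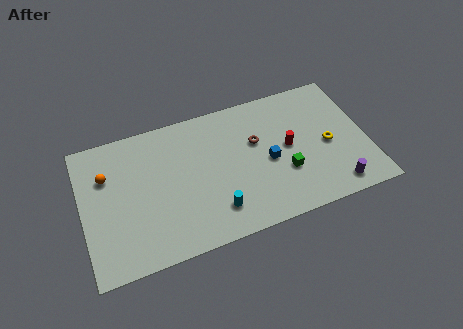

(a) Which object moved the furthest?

the red cylinder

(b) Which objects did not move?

the cyan cylinder and the orange sphere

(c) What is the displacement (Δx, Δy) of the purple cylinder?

(0.2, -0.7)

The purple cylinder was at about (15.0, 2.0) and moved to about (15.2, 1.3).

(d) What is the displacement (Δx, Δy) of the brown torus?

(0.0, 3.0)

The brown torus started near (10.8, 3.0) and ended near (10.8, 6.0).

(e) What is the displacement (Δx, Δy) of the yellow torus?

(-1.0, 3.0)

From the two frames, the yellow torus sits at roughly (16.1, 1.4) before and (15.1, 4.4) after.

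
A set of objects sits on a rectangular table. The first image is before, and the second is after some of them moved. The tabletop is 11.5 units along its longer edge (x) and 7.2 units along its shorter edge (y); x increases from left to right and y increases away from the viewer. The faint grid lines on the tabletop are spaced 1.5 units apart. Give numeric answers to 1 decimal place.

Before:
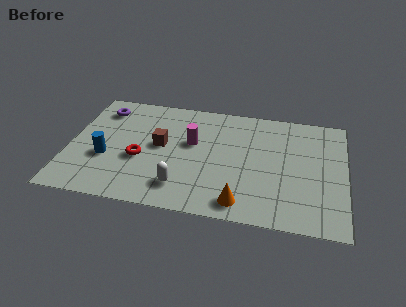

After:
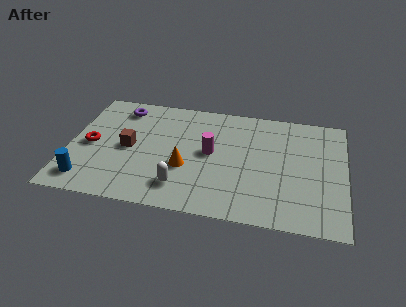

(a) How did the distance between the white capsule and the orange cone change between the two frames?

-1.3

The distance was about 2.5 in the first image and 1.2 in the second, so they moved 1.3 units closer together.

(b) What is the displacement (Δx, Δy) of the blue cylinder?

(-0.7, -1.5)

From the two frames, the blue cylinder sits at roughly (1.6, 2.7) before and (0.9, 1.2) after.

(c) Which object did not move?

the white capsule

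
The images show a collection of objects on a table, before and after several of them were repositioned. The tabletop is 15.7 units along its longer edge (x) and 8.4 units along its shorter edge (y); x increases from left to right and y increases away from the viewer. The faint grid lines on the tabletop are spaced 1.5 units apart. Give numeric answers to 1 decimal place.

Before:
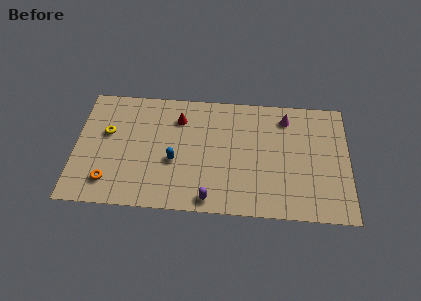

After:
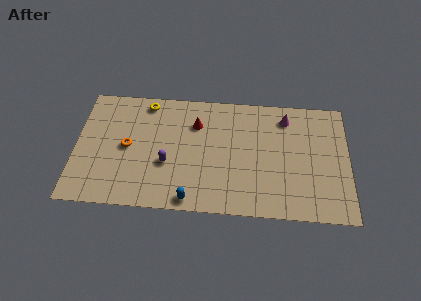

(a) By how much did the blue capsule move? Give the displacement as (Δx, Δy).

(1.0, -2.6)

The blue capsule started near (5.7, 3.4) and ended near (6.7, 0.8).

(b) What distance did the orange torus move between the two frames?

2.7

From (2.0, 1.7) to (3.0, 4.2), the orange torus covered √(1.0² + 2.5²) ≈ 2.7 units.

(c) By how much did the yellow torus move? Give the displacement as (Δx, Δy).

(2.2, 2.3)

The yellow torus was at about (1.8, 5.1) and moved to about (4.0, 7.4).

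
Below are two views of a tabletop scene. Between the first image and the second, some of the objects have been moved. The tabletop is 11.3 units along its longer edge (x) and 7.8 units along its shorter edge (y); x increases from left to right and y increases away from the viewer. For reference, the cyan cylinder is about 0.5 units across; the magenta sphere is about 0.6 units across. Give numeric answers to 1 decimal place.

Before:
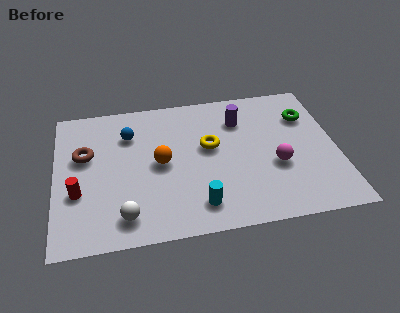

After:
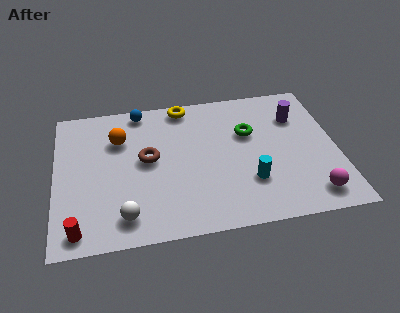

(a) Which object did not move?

the white sphere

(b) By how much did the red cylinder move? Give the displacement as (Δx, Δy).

(0.0, -1.9)

The red cylinder started near (0.9, 2.8) and ended near (0.9, 0.9).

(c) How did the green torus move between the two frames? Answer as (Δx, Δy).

(-2.4, -0.6)

The green torus was at about (10.2, 5.6) and moved to about (7.8, 5.0).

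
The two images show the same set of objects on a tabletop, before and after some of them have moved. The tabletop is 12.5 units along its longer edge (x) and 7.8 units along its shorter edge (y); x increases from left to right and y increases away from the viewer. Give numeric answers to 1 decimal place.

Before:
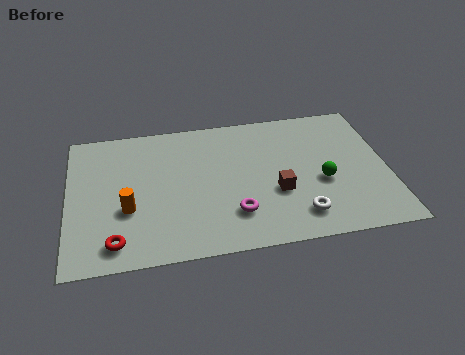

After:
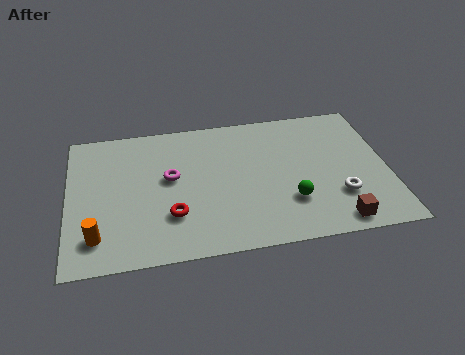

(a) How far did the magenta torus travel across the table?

3.4

From (6.4, 2.0) to (4.0, 4.4), the magenta torus covered √(2.4² + 2.4²) ≈ 3.4 units.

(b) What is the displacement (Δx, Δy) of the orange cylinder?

(-1.2, -1.3)

The orange cylinder started near (2.3, 2.9) and ended near (1.1, 1.6).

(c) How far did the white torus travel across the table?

1.8

The white torus moved from about (8.9, 1.5) to (10.5, 2.3), a distance of √(1.6² + 0.8²) ≈ 1.8.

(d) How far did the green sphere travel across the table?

1.6

The green sphere was near (9.9, 3.2) before and (8.6, 2.3) after, so it travelled √(1.3² + 0.9²) ≈ 1.6 units.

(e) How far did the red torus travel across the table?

2.5

The red torus moved from about (1.8, 1.2) to (4.0, 2.3), a distance of √(2.2² + 1.1²) ≈ 2.5.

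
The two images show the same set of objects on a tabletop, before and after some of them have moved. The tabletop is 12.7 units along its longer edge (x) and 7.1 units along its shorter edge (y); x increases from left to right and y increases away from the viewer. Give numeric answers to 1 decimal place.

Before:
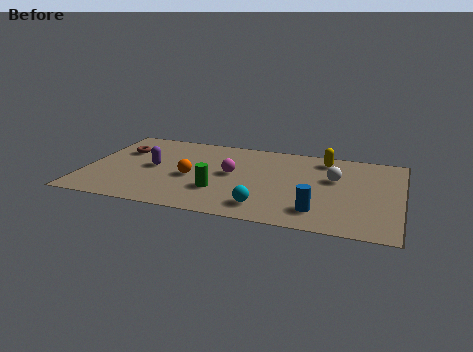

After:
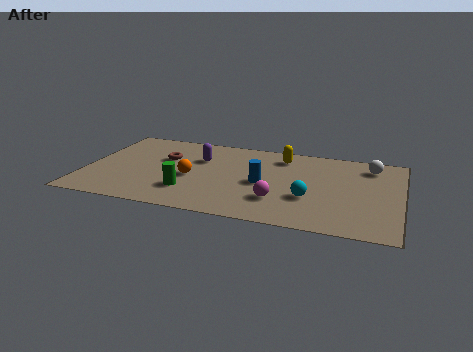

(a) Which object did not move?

the orange sphere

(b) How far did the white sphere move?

2.0

The white sphere moved from about (10.0, 4.4) to (11.4, 5.8), a distance of √(1.4² + 1.4²) ≈ 2.0.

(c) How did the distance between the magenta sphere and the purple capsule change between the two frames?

+1.2

The distance was about 3.2 in the first image and 4.4 in the second, so they moved 1.2 units further apart.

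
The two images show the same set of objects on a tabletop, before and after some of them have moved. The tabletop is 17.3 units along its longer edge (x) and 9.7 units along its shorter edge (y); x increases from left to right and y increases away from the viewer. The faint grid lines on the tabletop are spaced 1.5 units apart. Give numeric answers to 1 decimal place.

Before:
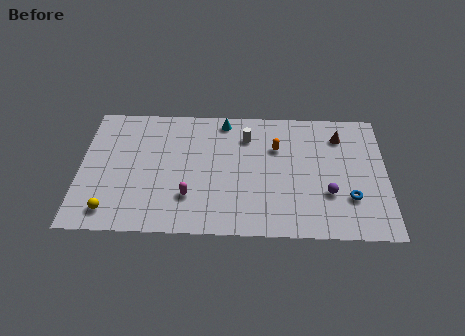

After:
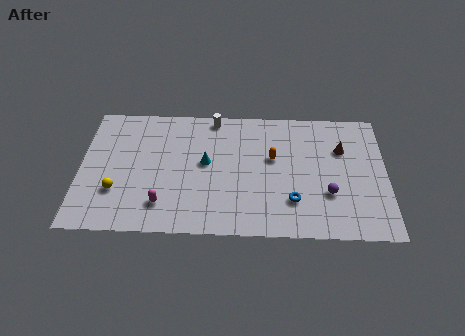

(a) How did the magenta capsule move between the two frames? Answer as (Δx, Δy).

(-1.5, -0.6)

The magenta capsule started near (6.2, 2.7) and ended near (4.7, 2.1).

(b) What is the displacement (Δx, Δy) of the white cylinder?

(-1.9, 1.4)

From the two frames, the white cylinder sits at roughly (9.4, 7.4) before and (7.5, 8.8) after.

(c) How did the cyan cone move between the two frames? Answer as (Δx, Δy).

(-1.0, -3.3)

The cyan cone started near (8.1, 8.6) and ended near (7.1, 5.3).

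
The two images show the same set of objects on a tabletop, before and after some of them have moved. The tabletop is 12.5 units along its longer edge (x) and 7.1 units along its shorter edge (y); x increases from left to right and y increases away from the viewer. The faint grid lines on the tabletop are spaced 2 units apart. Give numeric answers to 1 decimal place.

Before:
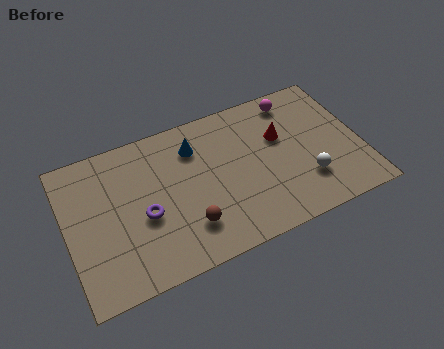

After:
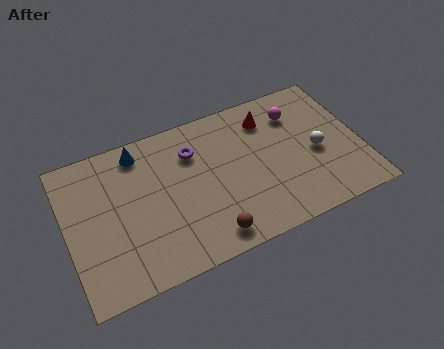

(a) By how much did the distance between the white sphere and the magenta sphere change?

-1.8

They were about 4.1 units apart before and 2.3 after — 1.8 units closer together.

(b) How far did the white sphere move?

1.3

The white sphere moved from about (10.0, 2.0) to (10.6, 3.2), a distance of √(0.6² + 1.2²) ≈ 1.3.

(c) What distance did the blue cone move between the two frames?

2.4

The blue cone moved from about (5.6, 5.4) to (3.3, 6.1), a distance of √(2.3² + 0.7²) ≈ 2.4.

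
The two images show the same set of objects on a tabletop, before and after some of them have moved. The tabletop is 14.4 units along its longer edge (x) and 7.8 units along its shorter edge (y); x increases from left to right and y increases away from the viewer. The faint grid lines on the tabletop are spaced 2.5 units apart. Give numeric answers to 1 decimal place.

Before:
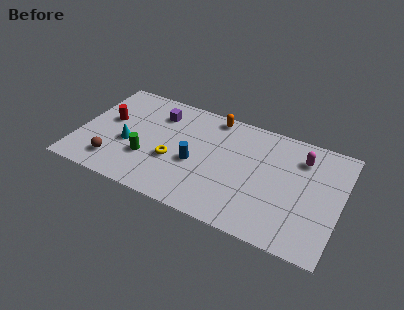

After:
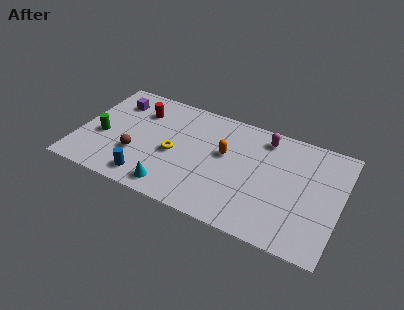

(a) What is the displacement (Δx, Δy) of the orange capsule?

(0.9, -2.4)

The orange capsule was at about (7.1, 7.0) and moved to about (8.0, 4.6).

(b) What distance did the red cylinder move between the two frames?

2.1

From (1.5, 4.5) to (3.1, 5.8), the red cylinder covered √(1.6² + 1.3²) ≈ 2.1 units.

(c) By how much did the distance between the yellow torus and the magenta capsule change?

-1.8

Before: roughly 7.4 units apart; after: 5.6. That's 1.8 units closer together.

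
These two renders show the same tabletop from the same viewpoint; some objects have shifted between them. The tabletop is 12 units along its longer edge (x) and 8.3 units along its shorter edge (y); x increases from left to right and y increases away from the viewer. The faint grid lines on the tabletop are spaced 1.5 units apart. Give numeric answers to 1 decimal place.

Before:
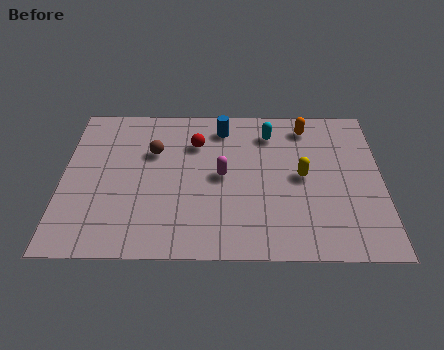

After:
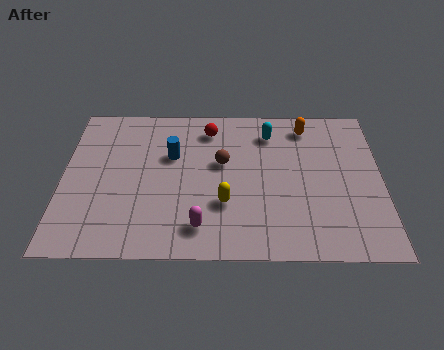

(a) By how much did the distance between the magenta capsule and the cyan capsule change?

+2.7

Before: roughly 3.0 units apart; after: 5.7. That's 2.7 units further apart.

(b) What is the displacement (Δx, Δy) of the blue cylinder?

(-1.9, -1.6)

From the two frames, the blue cylinder sits at roughly (6.0, 6.9) before and (4.1, 5.3) after.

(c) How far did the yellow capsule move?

3.3

From (9.0, 4.2) to (6.1, 2.7), the yellow capsule covered √(2.9² + 1.5²) ≈ 3.3 units.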